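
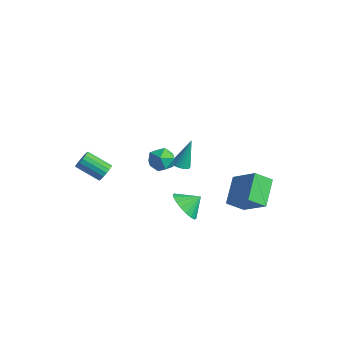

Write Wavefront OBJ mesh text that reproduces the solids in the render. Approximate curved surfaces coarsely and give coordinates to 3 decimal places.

v 1.232 -1.438 1.114
v 1.597 -1.043 0.924
v 1.288 -0.662 2.826
v 1.371 -0.936 0.882
v 1.117 -0.928 0.887
v 0.886 -1.02 0.937
v 0.724 -1.196 1.021
v 0.662 -1.419 1.125
v 0.713 -1.646 1.226
v 0.867 -1.832 1.305
v 1.093 -1.939 1.346
v 1.346 -1.948 1.341
v 1.577 -1.855 1.292
v 1.739 -1.679 1.207
v 1.801 -1.456 1.104
v 1.75 -1.229 1.003
v -3.185 -3.165 -1.328
v -2.983 -2.884 -0.801
v -4.253 -3.575 0.055
v -4.455 -3.855 -0.472
v -3.173 -2.684 -0.921
v -4.443 -3.374 -0.066
v -3.366 -2.593 -1.134
v -4.636 -3.284 -0.279
v -3.517 -2.633 -1.392
v -4.787 -3.324 -0.536
v -3.593 -2.795 -1.635
v -4.863 -3.486 -0.779
v -3.575 -3.042 -1.807
v -4.845 -3.733 -0.952
v -3.468 -3.317 -1.87
v -4.738 -4.007 -1.014
v -3.296 -3.557 -1.808
v -4.566 -4.247 -0.953
v -3.098 -3.707 -1.637
v -4.368 -4.398 -0.781
v -2.921 -3.733 -1.394
v -4.191 -4.423 -0.539
v -2.804 -3.628 -1.137
v -4.074 -4.319 -0.281
v -2.774 -3.418 -0.923
v -4.044 -4.109 -0.067
v -2.839 -3.149 -0.802
v -4.109 -3.84 0.054
v 2.442 0.974 -2.958
v 1.559 2.377 -1.952
v 2.989 1.862 -3.717
v 2.106 3.266 -2.71
v 4.094 1.074 -1.65
v 3.211 2.478 -0.643
v 4.641 1.963 -2.408
v 3.758 3.366 -1.402
v 1.026 -1.833 2.195
v 1.516 -2.261 1.599
v 0.504 -3.079 2.661
v 0.994 -3.507 2.065
v 1.382 -3.102 2.747
v 1.705 -2.332 2.459
v 0.315 -3.008 1.801
v 0.638 -2.238 1.513
v 1.077 -2.988 1.355
v 1.737 -3.046 1.94
v 0.283 -2.294 2.32
v 0.943 -2.352 2.905
v 3.286 -3.07 -0.285
v 4.215 -3.199 -0.734
v 3.714 -2.25 0.365
v 4.015 -2.88 -1.003
v 3.669 -2.599 -1.13
v 3.248 -2.411 -1.089
v 2.835 -2.354 -0.89
v 2.511 -2.438 -0.57
v 2.34 -2.648 -0.194
v 2.357 -2.941 0.163
v 2.558 -3.259 0.433
v 2.903 -3.54 0.559
v 3.324 -3.728 0.519
v 3.738 -3.785 0.319
v 4.062 -3.701 0
v 4.232 -3.492 -0.376
f 2 1 4
f 2 4 3
f 4 1 5
f 4 5 3
f 5 1 6
f 5 6 3
f 6 1 7
f 6 7 3
f 7 1 8
f 7 8 3
f 8 1 9
f 8 9 3
f 9 1 10
f 9 10 3
f 10 1 11
f 10 11 3
f 11 1 12
f 11 12 3
f 12 1 13
f 12 13 3
f 13 1 14
f 13 14 3
f 14 1 15
f 14 15 3
f 15 1 16
f 15 16 3
f 16 1 2
f 16 2 3
f 18 17 21
f 18 21 19
f 19 21 22
f 19 22 20
f 21 17 23
f 21 23 22
f 22 23 24
f 22 24 20
f 23 17 25
f 23 25 24
f 24 25 26
f 24 26 20
f 25 17 27
f 25 27 26
f 26 27 28
f 26 28 20
f 27 17 29
f 27 29 28
f 28 29 30
f 28 30 20
f 29 17 31
f 29 31 30
f 30 31 32
f 30 32 20
f 31 17 33
f 31 33 32
f 32 33 34
f 32 34 20
f 33 17 35
f 33 35 34
f 34 35 36
f 34 36 20
f 35 17 37
f 35 37 36
f 36 37 38
f 36 38 20
f 37 17 39
f 37 39 38
f 38 39 40
f 38 40 20
f 39 17 41
f 39 41 40
f 40 41 42
f 40 42 20
f 41 17 43
f 41 43 42
f 42 43 44
f 42 44 20
f 43 17 18
f 43 18 44
f 44 18 19
f 44 19 20
f 46 48 45
f 49 46 45
f 45 48 47
f 47 49 45
f 46 52 48
f 50 46 49
f 50 52 46
f 48 52 47
f 51 49 47
f 47 52 51
f 51 50 49
f 52 50 51
f 53 64 58
f 53 58 54
f 53 54 60
f 53 60 63
f 53 63 64
f 54 58 62
f 58 64 57
f 64 63 55
f 63 60 59
f 60 54 61
f 56 62 57
f 56 57 55
f 56 55 59
f 56 59 61
f 56 61 62
f 57 62 58
f 55 57 64
f 59 55 63
f 61 59 60
f 62 61 54
f 66 65 68
f 66 68 67
f 68 65 69
f 68 69 67
f 69 65 70
f 69 70 67
f 70 65 71
f 70 71 67
f 71 65 72
f 71 72 67
f 72 65 73
f 72 73 67
f 73 65 74
f 73 74 67
f 74 65 75
f 74 75 67
f 75 65 76
f 75 76 67
f 76 65 77
f 76 77 67
f 77 65 78
f 77 78 67
f 78 65 79
f 78 79 67
f 79 65 80
f 79 80 67
f 80 65 66
f 80 66 67



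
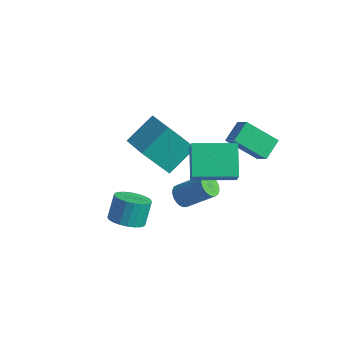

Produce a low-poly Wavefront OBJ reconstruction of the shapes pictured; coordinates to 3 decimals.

v -3.501 0.608 -1.583
v -3.049 2.229 -0.559
v -5.083 1.489 -2.279
v -4.632 3.11 -1.255
v -2.348 1.35 -3.265
v -1.897 2.971 -2.241
v -3.931 2.231 -3.961
v -3.479 3.852 -2.937
v 1.497 1.262 2.029
v 1.47 2.356 2.568
v 0.74 1.635 1.233
v 0.713 2.729 1.772
v 2.967 1.851 0.908
v 2.94 2.945 1.447
v 2.21 2.224 0.112
v 2.183 3.318 0.651
v -0.011 -0.303 1.957
v 0.409 -0.759 2.937
v 1.716 1.04 1.842
v 2.136 0.583 2.822
v 0.904 -1.563 0.978
v 1.324 -2.02 1.958
v 2.631 -0.221 0.863
v 3.051 -0.677 1.843
v -1.797 -3.027 -2.857
v -1.289 -3.654 -2.375
v -1.435 -2.9 -1.24
v -1.943 -2.273 -1.723
v -1.028 -3.426 -2.493
v -1.174 -2.671 -1.359
v -0.883 -3.137 -2.666
v -1.029 -2.382 -1.532
v -0.878 -2.831 -2.869
v -1.024 -2.077 -1.735
v -1.012 -2.556 -3.07
v -1.158 -1.801 -1.936
v -1.266 -2.352 -3.238
v -1.412 -1.597 -2.104
v -1.601 -2.25 -3.349
v -1.747 -1.496 -2.215
v -1.966 -2.268 -3.384
v -2.112 -1.513 -2.25
v -2.305 -2.4 -3.34
v -2.451 -1.646 -2.205
v -2.566 -2.629 -3.221
v -2.712 -1.874 -2.087
v -2.711 -2.918 -3.048
v -2.857 -2.163 -1.914
v -2.716 -3.223 -2.845
v -2.862 -2.469 -1.711
v -2.582 -3.499 -2.644
v -2.728 -2.744 -1.51
v -2.328 -3.703 -2.476
v -2.474 -2.948 -1.342
v -1.993 -3.804 -2.365
v -2.139 -3.05 -1.231
v -1.628 -3.787 -2.33
v -1.774 -3.032 -1.196
v -1.079 0.576 -3.693
v -0.654 0.112 -3.921
v 0.665 0.699 -2.655
v 0.239 1.164 -2.427
v -0.596 0.314 -4.075
v 0.723 0.902 -2.81
v -0.611 0.557 -4.172
v 0.708 1.144 -2.906
v -0.698 0.802 -4.195
v 0.621 1.39 -2.929
v -0.843 1.013 -4.142
v 0.476 1.601 -2.876
v -1.024 1.158 -4.021
v 0.295 1.745 -2.755
v -1.213 1.214 -3.849
v 0.106 1.801 -2.584
v -1.382 1.173 -3.654
v -0.063 1.76 -2.389
v -1.505 1.041 -3.465
v -0.186 1.628 -2.199
v -1.563 0.838 -3.31
v -0.244 1.426 -2.045
v -1.548 0.596 -3.214
v -0.229 1.183 -1.948
v -1.461 0.35 -3.191
v -0.142 0.938 -1.925
v -1.316 0.139 -3.244
v 0.003 0.727 -1.978
v -1.135 -0.005 -3.365
v 0.184 0.582 -2.099
v -0.946 -0.061 -3.536
v 0.373 0.526 -2.271
v -0.777 -0.02 -3.731
v 0.542 0.567 -2.466
f 2 4 1
f 5 2 1
f 1 4 3
f 3 5 1
f 2 8 4
f 6 2 5
f 6 8 2
f 4 8 3
f 7 5 3
f 3 8 7
f 7 6 5
f 8 6 7
f 10 12 9
f 13 10 9
f 9 12 11
f 11 13 9
f 10 16 12
f 14 10 13
f 14 16 10
f 12 16 11
f 15 13 11
f 11 16 15
f 15 14 13
f 16 14 15
f 18 20 17
f 21 18 17
f 17 20 19
f 19 21 17
f 18 24 20
f 22 18 21
f 22 24 18
f 20 24 19
f 23 21 19
f 19 24 23
f 23 22 21
f 24 22 23
f 26 25 29
f 26 29 27
f 27 29 30
f 27 30 28
f 29 25 31
f 29 31 30
f 30 31 32
f 30 32 28
f 31 25 33
f 31 33 32
f 32 33 34
f 32 34 28
f 33 25 35
f 33 35 34
f 34 35 36
f 34 36 28
f 35 25 37
f 35 37 36
f 36 37 38
f 36 38 28
f 37 25 39
f 37 39 38
f 38 39 40
f 38 40 28
f 39 25 41
f 39 41 40
f 40 41 42
f 40 42 28
f 41 25 43
f 41 43 42
f 42 43 44
f 42 44 28
f 43 25 45
f 43 45 44
f 44 45 46
f 44 46 28
f 45 25 47
f 45 47 46
f 46 47 48
f 46 48 28
f 47 25 49
f 47 49 48
f 48 49 50
f 48 50 28
f 49 25 51
f 49 51 50
f 50 51 52
f 50 52 28
f 51 25 53
f 51 53 52
f 52 53 54
f 52 54 28
f 53 25 55
f 53 55 54
f 54 55 56
f 54 56 28
f 55 25 57
f 55 57 56
f 56 57 58
f 56 58 28
f 57 25 26
f 57 26 58
f 58 26 27
f 58 27 28
f 60 59 63
f 60 63 61
f 61 63 64
f 61 64 62
f 63 59 65
f 63 65 64
f 64 65 66
f 64 66 62
f 65 59 67
f 65 67 66
f 66 67 68
f 66 68 62
f 67 59 69
f 67 69 68
f 68 69 70
f 68 70 62
f 69 59 71
f 69 71 70
f 70 71 72
f 70 72 62
f 71 59 73
f 71 73 72
f 72 73 74
f 72 74 62
f 73 59 75
f 73 75 74
f 74 75 76
f 74 76 62
f 75 59 77
f 75 77 76
f 76 77 78
f 76 78 62
f 77 59 79
f 77 79 78
f 78 79 80
f 78 80 62
f 79 59 81
f 79 81 80
f 80 81 82
f 80 82 62
f 81 59 83
f 81 83 82
f 82 83 84
f 82 84 62
f 83 59 85
f 83 85 84
f 84 85 86
f 84 86 62
f 85 59 87
f 85 87 86
f 86 87 88
f 86 88 62
f 87 59 89
f 87 89 88
f 88 89 90
f 88 90 62
f 89 59 91
f 89 91 90
f 90 91 92
f 90 92 62
f 91 59 60
f 91 60 92
f 92 60 61
f 92 61 62



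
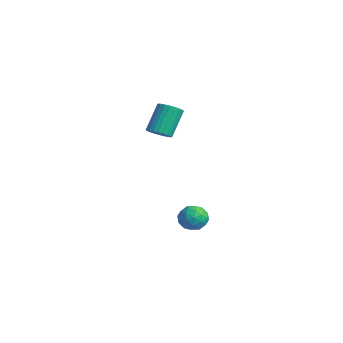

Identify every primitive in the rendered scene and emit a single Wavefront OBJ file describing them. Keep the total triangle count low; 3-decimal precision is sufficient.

v 1.209 3.678 -3.008
v 1.911 4.285 -2.777
v 2.129 3.015 -4.063
v 2.831 3.622 -3.832
v 2.559 2.947 -3.211
v 1.99 3.357 -2.559
v 2.05 3.943 -4.281
v 1.481 4.353 -3.629
v 2.431 4.449 -3.564
v 2.746 3.834 -2.902
v 1.294 3.466 -3.938
v 1.609 2.851 -3.276
v 1.479 4.039 -2.8
v 2.561 3.261 -4.04
v 2.401 2.864 -3.675
v 2.814 3.221 -3.539
v 1.526 3.494 -2.672
v 1.939 3.851 -2.536
v 2.319 3.064 -2.791
v 2.101 3.449 -4.304
v 2.514 3.806 -4.168
v 1.226 4.079 -3.301
v 1.639 4.436 -3.165
v 1.721 4.236 -4.049
v 2.198 4.493 -3.127
v 2.738 4.104 -3.746
v 2.279 4.292 -4.01
v 1.945 4.533 -3.627
v 2.383 4.131 -2.738
v 2.923 3.742 -3.358
v 2.763 3.345 -2.993
v 2.429 3.585 -2.61
v 2.688 4.228 -3.2
v 1.117 3.558 -3.482
v 1.657 3.169 -4.102
v 1.611 3.715 -4.23
v 1.277 3.955 -3.847
v 1.302 3.196 -3.094
v 1.842 2.807 -3.713
v 2.095 2.767 -3.213
v 1.761 3.008 -2.83
v 1.352 3.072 -3.64
v 0.732 2.109 3.133
v 1.461 2.045 3.429
v 0.878 3.066 5.084
v 0.148 3.131 4.787
v 1.483 2.31 3.273
v 0.9 3.331 4.928
v 1.39 2.544 3.096
v 0.807 3.566 4.751
v 1.197 2.713 2.924
v 0.614 3.734 4.579
v 0.933 2.789 2.784
v 0.35 3.81 4.439
v 0.639 2.762 2.697
v 0.056 3.783 4.352
v 0.358 2.635 2.676
v -0.225 3.657 4.331
v 0.135 2.429 2.725
v -0.448 3.45 4.38
v 0.002 2.174 2.836
v -0.581 3.195 4.491
v -0.02 1.909 2.992
v -0.603 2.93 4.647
v 0.073 1.674 3.169
v -0.51 2.696 4.824
v 0.266 1.506 3.341
v -0.317 2.527 4.996
v 0.53 1.43 3.481
v -0.053 2.451 5.136
v 0.824 1.457 3.568
v 0.241 2.478 5.223
v 1.105 1.583 3.589
v 0.522 2.605 5.244
v 1.328 1.79 3.54
v 0.745 2.811 5.195
f 1 38 17
f 38 12 41
f 17 41 6
f 38 41 17
f 1 17 13
f 17 6 18
f 13 18 2
f 17 18 13
f 1 13 22
f 13 2 23
f 22 23 8
f 13 23 22
f 1 22 34
f 22 8 37
f 34 37 11
f 22 37 34
f 1 34 38
f 34 11 42
f 38 42 12
f 34 42 38
f 2 18 29
f 18 6 32
f 29 32 10
f 18 32 29
f 6 41 19
f 41 12 40
f 19 40 5
f 41 40 19
f 12 42 39
f 42 11 35
f 39 35 3
f 42 35 39
f 11 37 36
f 37 8 24
f 36 24 7
f 37 24 36
f 8 23 28
f 23 2 25
f 28 25 9
f 23 25 28
f 4 30 16
f 30 10 31
f 16 31 5
f 30 31 16
f 4 16 14
f 16 5 15
f 14 15 3
f 16 15 14
f 4 14 21
f 14 3 20
f 21 20 7
f 14 20 21
f 4 21 26
f 21 7 27
f 26 27 9
f 21 27 26
f 4 26 30
f 26 9 33
f 30 33 10
f 26 33 30
f 5 31 19
f 31 10 32
f 19 32 6
f 31 32 19
f 3 15 39
f 15 5 40
f 39 40 12
f 15 40 39
f 7 20 36
f 20 3 35
f 36 35 11
f 20 35 36
f 9 27 28
f 27 7 24
f 28 24 8
f 27 24 28
f 10 33 29
f 33 9 25
f 29 25 2
f 33 25 29
f 44 43 47
f 44 47 45
f 45 47 48
f 45 48 46
f 47 43 49
f 47 49 48
f 48 49 50
f 48 50 46
f 49 43 51
f 49 51 50
f 50 51 52
f 50 52 46
f 51 43 53
f 51 53 52
f 52 53 54
f 52 54 46
f 53 43 55
f 53 55 54
f 54 55 56
f 54 56 46
f 55 43 57
f 55 57 56
f 56 57 58
f 56 58 46
f 57 43 59
f 57 59 58
f 58 59 60
f 58 60 46
f 59 43 61
f 59 61 60
f 60 61 62
f 60 62 46
f 61 43 63
f 61 63 62
f 62 63 64
f 62 64 46
f 63 43 65
f 63 65 64
f 64 65 66
f 64 66 46
f 65 43 67
f 65 67 66
f 66 67 68
f 66 68 46
f 67 43 69
f 67 69 68
f 68 69 70
f 68 70 46
f 69 43 71
f 69 71 70
f 70 71 72
f 70 72 46
f 71 43 73
f 71 73 72
f 72 73 74
f 72 74 46
f 73 43 75
f 73 75 74
f 74 75 76
f 74 76 46
f 75 43 44
f 75 44 76
f 76 44 45
f 76 45 46



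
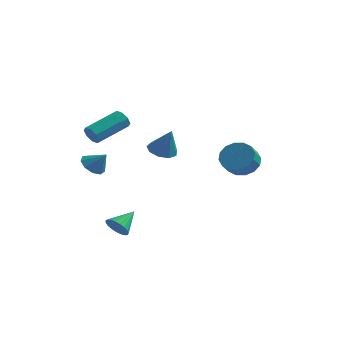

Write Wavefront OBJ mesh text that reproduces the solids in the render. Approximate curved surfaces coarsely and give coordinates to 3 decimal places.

v -2.463 3.783 -1.025
v -1.803 3.267 -1.382
v -1.757 3.557 0.605
v -1.627 3.864 -1.375
v -1.842 4.423 -1.205
v -2.348 4.682 -0.95
v -2.907 4.52 -0.731
v -3.259 4.013 -0.648
v -3.238 3.398 -0.742
v -2.854 2.963 -0.968
v -2.288 2.911 -1.221
v -1.867 -3.048 -4.33
v -1.536 -2.76 -4.963
v -1.453 -1.812 -3.55
v -1.834 -2.646 -4.986
v -2.138 -2.601 -4.895
v -2.395 -2.634 -4.707
v -2.561 -2.738 -4.454
v -2.607 -2.896 -4.179
v -2.525 -3.08 -3.931
v -2.329 -3.259 -3.751
v -2.053 -3.402 -3.672
v -1.746 -3.483 -3.706
v -1.459 -3.489 -3.849
v -1.243 -3.419 -4.074
v -1.135 -3.285 -4.344
v -1.153 -3.11 -4.612
v -1.295 -2.924 -4.83
v -3.189 -3.294 2.272
v -2.885 -3.216 1.738
v -1.946 -1.428 2.533
v -2.251 -1.506 3.068
v -3.305 -2.996 1.741
v -2.367 -1.209 2.536
v -3.658 -2.951 2.055
v -2.719 -1.163 2.85
v -3.736 -3.106 2.497
v -2.797 -1.319 3.292
v -3.494 -3.372 2.807
v -2.555 -1.584 3.602
v -3.073 -3.591 2.804
v -2.135 -1.804 3.599
v -2.721 -3.637 2.49
v -1.782 -1.849 3.285
v -2.643 -3.481 2.048
v -1.704 -1.694 2.843
v -3.001 -3.532 0.247
v -2.461 -3.218 -0.254
v -2.199 -3.528 1.113
v -2.737 -2.819 -0.001
v -3.136 -2.753 0.368
v -3.472 -3.052 0.68
v -3.587 -3.576 0.789
v -3.428 -4.079 0.645
v -3.069 -4.326 0.314
v -2.678 -4.202 -0.048
v -2.438 -3.765 -0.272
v 2.863 2.821 -0.77
v 3.896 2.727 -0.844
v 3.871 1.905 -0.144
v 2.837 1.999 -0.07
v 3.816 3.073 -0.439
v 3.791 2.251 0.26
v 3.481 3.352 -0.123
v 3.456 2.53 0.576
v 2.98 3.489 0.019
v 2.955 2.666 0.719
v 2.448 3.446 -0.05
v 2.422 2.624 0.65
v 2.026 3.237 -0.311
v 2.001 2.414 0.388
v 1.829 2.915 -0.696
v 1.804 2.093 0.004
v 1.909 2.569 -1.1
v 1.884 1.747 -0.401
v 2.244 2.29 -1.416
v 2.219 1.468 -0.717
v 2.745 2.154 -1.559
v 2.72 1.331 -0.859
v 3.278 2.196 -1.49
v 3.252 1.374 -0.79
v 3.699 2.406 -1.228
v 3.674 1.583 -0.529
f 2 1 4
f 2 4 3
f 4 1 5
f 4 5 3
f 5 1 6
f 5 6 3
f 6 1 7
f 6 7 3
f 7 1 8
f 7 8 3
f 8 1 9
f 8 9 3
f 9 1 10
f 9 10 3
f 10 1 11
f 10 11 3
f 11 1 2
f 11 2 3
f 13 12 15
f 13 15 14
f 15 12 16
f 15 16 14
f 16 12 17
f 16 17 14
f 17 12 18
f 17 18 14
f 18 12 19
f 18 19 14
f 19 12 20
f 19 20 14
f 20 12 21
f 20 21 14
f 21 12 22
f 21 22 14
f 22 12 23
f 22 23 14
f 23 12 24
f 23 24 14
f 24 12 25
f 24 25 14
f 25 12 26
f 25 26 14
f 26 12 27
f 26 27 14
f 27 12 28
f 27 28 14
f 28 12 13
f 28 13 14
f 30 29 33
f 30 33 31
f 31 33 34
f 31 34 32
f 33 29 35
f 33 35 34
f 34 35 36
f 34 36 32
f 35 29 37
f 35 37 36
f 36 37 38
f 36 38 32
f 37 29 39
f 37 39 38
f 38 39 40
f 38 40 32
f 39 29 41
f 39 41 40
f 40 41 42
f 40 42 32
f 41 29 43
f 41 43 42
f 42 43 44
f 42 44 32
f 43 29 45
f 43 45 44
f 44 45 46
f 44 46 32
f 45 29 30
f 45 30 46
f 46 30 31
f 46 31 32
f 48 47 50
f 48 50 49
f 50 47 51
f 50 51 49
f 51 47 52
f 51 52 49
f 52 47 53
f 52 53 49
f 53 47 54
f 53 54 49
f 54 47 55
f 54 55 49
f 55 47 56
f 55 56 49
f 56 47 57
f 56 57 49
f 57 47 48
f 57 48 49
f 59 58 62
f 59 62 60
f 60 62 63
f 60 63 61
f 62 58 64
f 62 64 63
f 63 64 65
f 63 65 61
f 64 58 66
f 64 66 65
f 65 66 67
f 65 67 61
f 66 58 68
f 66 68 67
f 67 68 69
f 67 69 61
f 68 58 70
f 68 70 69
f 69 70 71
f 69 71 61
f 70 58 72
f 70 72 71
f 71 72 73
f 71 73 61
f 72 58 74
f 72 74 73
f 73 74 75
f 73 75 61
f 74 58 76
f 74 76 75
f 75 76 77
f 75 77 61
f 76 58 78
f 76 78 77
f 77 78 79
f 77 79 61
f 78 58 80
f 78 80 79
f 79 80 81
f 79 81 61
f 80 58 82
f 80 82 81
f 81 82 83
f 81 83 61
f 82 58 59
f 82 59 83
f 83 59 60
f 83 60 61



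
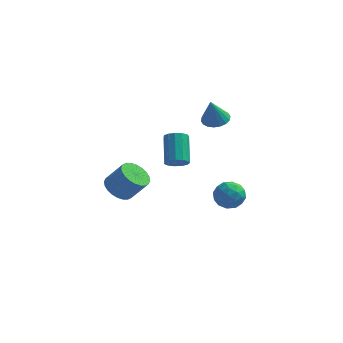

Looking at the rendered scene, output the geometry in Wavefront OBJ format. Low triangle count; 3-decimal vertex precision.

v 0.242 -0.276 1.531
v 0.608 -0.544 1.954
v 0.243 0.688 3.052
v -0.122 0.956 2.629
v 0.811 -0.324 1.774
v 0.446 0.908 2.872
v 0.833 -0.088 1.517
v 0.468 1.144 2.615
v 0.668 0.088 1.264
v 0.303 1.32 2.362
v 0.367 0.148 1.097
v 0.003 1.38 2.195
v 0.027 0.074 1.067
v -0.337 1.306 2.165
v -0.244 -0.111 1.184
v -0.609 1.121 2.282
v -0.362 -0.349 1.412
v -0.726 0.883 2.51
v -0.287 -0.563 1.677
v -0.652 0.669 2.775
v -0.044 -0.687 1.896
v -0.409 0.545 2.994
v 0.289 -0.679 1.999
v -0.076 0.552 3.097
v 1.182 3.63 2.563
v 1.809 3.24 2.514
v 1.018 3.19 3.977
v 1.914 3.534 2.618
v 1.874 3.848 2.711
v 1.697 4.118 2.774
v 1.418 4.292 2.796
v 1.092 4.334 2.772
v 0.784 4.237 2.706
v 0.555 4.02 2.612
v 0.45 3.726 2.508
v 0.49 3.413 2.415
v 0.667 3.142 2.351
v 0.946 2.968 2.33
v 1.272 2.926 2.354
v 1.58 3.023 2.42
v 2.465 -1.371 0.479
v 3.093 -1.34 -0.064
v 3.247 -2.04 1.344
v 3.875 -2.009 0.801
v 3.614 -1.315 1.175
v 3.131 -0.901 0.64
v 3.209 -2.479 0.64
v 2.726 -2.065 0.105
v 3.552 -2.025 0.035
v 3.803 -1.305 0.366
v 2.537 -2.075 0.914
v 2.788 -1.355 1.245
v 2.711 -1.297 0.132
v 3.629 -2.083 1.148
v 3.476 -1.675 1.368
v 3.845 -1.657 1.049
v 2.733 -1.039 0.546
v 3.102 -1.02 0.226
v 3.409 -1.006 0.954
v 3.238 -2.36 1.054
v 3.607 -2.341 0.734
v 2.495 -1.723 0.231
v 2.864 -1.705 -0.088
v 2.931 -2.374 0.326
v 3.349 -1.681 -0.129
v 3.809 -2.075 0.379
v 3.417 -2.351 0.284
v 3.134 -2.107 -0.03
v 3.497 -1.258 0.065
v 3.956 -1.652 0.573
v 3.803 -1.243 0.793
v 3.519 -1 0.479
v 3.767 -1.661 0.123
v 2.384 -1.728 0.707
v 2.843 -2.122 1.215
v 2.821 -2.38 0.801
v 2.537 -2.137 0.487
v 2.531 -1.305 0.901
v 2.991 -1.699 1.409
v 3.206 -1.273 1.31
v 2.923 -1.029 0.996
v 2.573 -1.719 1.157
v -3.494 2.34 -2.484
v -2.795 2.243 -3.026
v -1.887 2.263 -1.858
v -2.586 2.36 -1.316
v -2.822 2.589 -3.011
v -1.913 2.609 -1.843
v -2.951 2.897 -2.916
v -2.042 2.917 -1.748
v -3.163 3.12 -2.755
v -2.254 3.14 -1.587
v -3.425 3.225 -2.553
v -2.516 3.245 -1.385
v -3.698 3.194 -2.34
v -2.789 3.214 -1.172
v -3.94 3.034 -2.15
v -3.031 3.054 -0.981
v -4.114 2.768 -2.01
v -3.205 2.788 -0.842
v -4.193 2.437 -1.942
v -3.285 2.457 -0.774
v -4.167 2.091 -1.957
v -3.258 2.111 -0.789
v -4.038 1.783 -2.052
v -3.129 1.803 -0.884
v -3.826 1.56 -2.213
v -2.917 1.58 -1.045
v -3.564 1.455 -2.415
v -2.655 1.475 -1.247
v -3.291 1.486 -2.628
v -2.382 1.506 -1.46
v -3.049 1.646 -2.819
v -2.14 1.666 -1.65
v -2.875 1.912 -2.958
v -1.966 1.932 -1.79
f 2 1 5
f 2 5 3
f 3 5 6
f 3 6 4
f 5 1 7
f 5 7 6
f 6 7 8
f 6 8 4
f 7 1 9
f 7 9 8
f 8 9 10
f 8 10 4
f 9 1 11
f 9 11 10
f 10 11 12
f 10 12 4
f 11 1 13
f 11 13 12
f 12 13 14
f 12 14 4
f 13 1 15
f 13 15 14
f 14 15 16
f 14 16 4
f 15 1 17
f 15 17 16
f 16 17 18
f 16 18 4
f 17 1 19
f 17 19 18
f 18 19 20
f 18 20 4
f 19 1 21
f 19 21 20
f 20 21 22
f 20 22 4
f 21 1 23
f 21 23 22
f 22 23 24
f 22 24 4
f 23 1 2
f 23 2 24
f 24 2 3
f 24 3 4
f 26 25 28
f 26 28 27
f 28 25 29
f 28 29 27
f 29 25 30
f 29 30 27
f 30 25 31
f 30 31 27
f 31 25 32
f 31 32 27
f 32 25 33
f 32 33 27
f 33 25 34
f 33 34 27
f 34 25 35
f 34 35 27
f 35 25 36
f 35 36 27
f 36 25 37
f 36 37 27
f 37 25 38
f 37 38 27
f 38 25 39
f 38 39 27
f 39 25 40
f 39 40 27
f 40 25 26
f 40 26 27
f 41 78 57
f 78 52 81
f 57 81 46
f 78 81 57
f 41 57 53
f 57 46 58
f 53 58 42
f 57 58 53
f 41 53 62
f 53 42 63
f 62 63 48
f 53 63 62
f 41 62 74
f 62 48 77
f 74 77 51
f 62 77 74
f 41 74 78
f 74 51 82
f 78 82 52
f 74 82 78
f 42 58 69
f 58 46 72
f 69 72 50
f 58 72 69
f 46 81 59
f 81 52 80
f 59 80 45
f 81 80 59
f 52 82 79
f 82 51 75
f 79 75 43
f 82 75 79
f 51 77 76
f 77 48 64
f 76 64 47
f 77 64 76
f 48 63 68
f 63 42 65
f 68 65 49
f 63 65 68
f 44 70 56
f 70 50 71
f 56 71 45
f 70 71 56
f 44 56 54
f 56 45 55
f 54 55 43
f 56 55 54
f 44 54 61
f 54 43 60
f 61 60 47
f 54 60 61
f 44 61 66
f 61 47 67
f 66 67 49
f 61 67 66
f 44 66 70
f 66 49 73
f 70 73 50
f 66 73 70
f 45 71 59
f 71 50 72
f 59 72 46
f 71 72 59
f 43 55 79
f 55 45 80
f 79 80 52
f 55 80 79
f 47 60 76
f 60 43 75
f 76 75 51
f 60 75 76
f 49 67 68
f 67 47 64
f 68 64 48
f 67 64 68
f 50 73 69
f 73 49 65
f 69 65 42
f 73 65 69
f 84 83 87
f 84 87 85
f 85 87 88
f 85 88 86
f 87 83 89
f 87 89 88
f 88 89 90
f 88 90 86
f 89 83 91
f 89 91 90
f 90 91 92
f 90 92 86
f 91 83 93
f 91 93 92
f 92 93 94
f 92 94 86
f 93 83 95
f 93 95 94
f 94 95 96
f 94 96 86
f 95 83 97
f 95 97 96
f 96 97 98
f 96 98 86
f 97 83 99
f 97 99 98
f 98 99 100
f 98 100 86
f 99 83 101
f 99 101 100
f 100 101 102
f 100 102 86
f 101 83 103
f 101 103 102
f 102 103 104
f 102 104 86
f 103 83 105
f 103 105 104
f 104 105 106
f 104 106 86
f 105 83 107
f 105 107 106
f 106 107 108
f 106 108 86
f 107 83 109
f 107 109 108
f 108 109 110
f 108 110 86
f 109 83 111
f 109 111 110
f 110 111 112
f 110 112 86
f 111 83 113
f 111 113 112
f 112 113 114
f 112 114 86
f 113 83 115
f 113 115 114
f 114 115 116
f 114 116 86
f 115 83 84
f 115 84 116
f 116 84 85
f 116 85 86



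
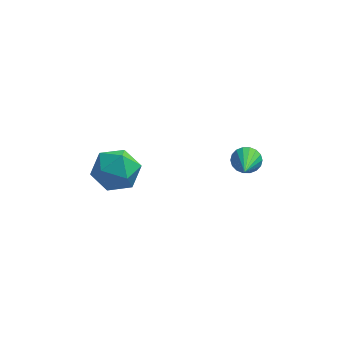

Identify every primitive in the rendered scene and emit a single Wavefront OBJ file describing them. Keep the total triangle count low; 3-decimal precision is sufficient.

v 3.446 2.095 3.361
v 3.769 2.354 3.766
v 3.554 0.365 4.379
v 3.529 2.39 3.853
v 3.272 2.367 3.842
v 3.049 2.291 3.736
v 2.906 2.175 3.555
v 2.869 2.044 3.336
v 2.946 1.923 3.122
v 3.123 1.835 2.955
v 3.363 1.799 2.868
v 3.62 1.822 2.879
v 3.843 1.898 2.986
v 3.987 2.014 3.166
v 4.023 2.145 3.385
v 3.946 2.267 3.6
v -1.718 0.908 4.243
v -0.902 1.423 4.028
v -1.258 -0.243 3.232
v -0.442 0.272 3.017
v -0.55 -0.133 3.912
v -0.834 0.578 4.537
v -1.326 0.602 2.723
v -1.61 1.313 3.348
v -0.66 1.234 3.089
v -0.18 0.779 3.824
v -1.98 0.401 3.436
v -1.5 -0.054 4.171
f 2 1 4
f 2 4 3
f 4 1 5
f 4 5 3
f 5 1 6
f 5 6 3
f 6 1 7
f 6 7 3
f 7 1 8
f 7 8 3
f 8 1 9
f 8 9 3
f 9 1 10
f 9 10 3
f 10 1 11
f 10 11 3
f 11 1 12
f 11 12 3
f 12 1 13
f 12 13 3
f 13 1 14
f 13 14 3
f 14 1 15
f 14 15 3
f 15 1 16
f 15 16 3
f 16 1 2
f 16 2 3
f 17 28 22
f 17 22 18
f 17 18 24
f 17 24 27
f 17 27 28
f 18 22 26
f 22 28 21
f 28 27 19
f 27 24 23
f 24 18 25
f 20 26 21
f 20 21 19
f 20 19 23
f 20 23 25
f 20 25 26
f 21 26 22
f 19 21 28
f 23 19 27
f 25 23 24
f 26 25 18



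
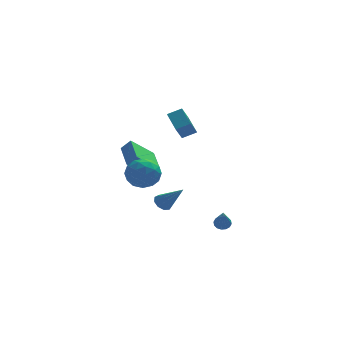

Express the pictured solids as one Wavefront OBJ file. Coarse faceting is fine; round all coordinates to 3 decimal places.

v -0.995 -4.107 3.756
v -1.312 -2.674 4.416
v -1.834 -4.109 3.356
v -2.151 -2.675 4.016
v -0.589 -3.625 2.904
v -0.906 -2.191 3.564
v -1.428 -3.626 2.504
v -1.745 -2.193 3.164
v 1.048 -2.592 -4.749
v 1.404 -2.35 -4.457
v 0.852 -4.108 -3.251
v 1.168 -2.244 -4.381
v 0.9 -2.232 -4.404
v 0.672 -2.316 -4.519
v 0.545 -2.474 -4.696
v 0.552 -2.664 -4.887
v 0.693 -2.834 -5.041
v 0.928 -2.94 -5.116
v 1.196 -2.952 -5.094
v 1.425 -2.868 -4.979
v 1.552 -2.71 -4.802
v 1.544 -2.52 -4.611
v -4.393 -2.124 0.003
v -3.827 -2.227 0.615
v -4.53 -0.062 0.476
v -3.964 -0.165 1.088
v -3.016 -1.755 -1.208
v -2.45 -1.858 -0.596
v -3.153 0.307 -0.735
v -2.587 0.204 -0.123
v -4.159 -3.684 0.885
v -3.673 -2.913 0.261
v -3.627 -4.947 -0.261
v -3.141 -4.176 -0.885
v -2.729 -4.422 0.11
v -3.058 -3.642 0.818
v -4.242 -4.218 -0.818
v -4.571 -3.438 -0.11
v -3.724 -3.244 -0.791
v -2.789 -3.369 -0.218
v -4.511 -4.491 0.218
v -3.576 -4.616 0.791
v -3.963 -3.188 0.673
v -3.337 -4.672 -0.673
v -3.095 -4.817 -0.089
v -2.809 -4.364 -0.455
v -3.602 -3.616 1.001
v -3.316 -3.163 0.634
v -2.761 -4.05 0.545
v -3.984 -4.697 -0.634
v -3.698 -4.244 -1.001
v -4.491 -3.496 0.455
v -4.205 -3.043 0.089
v -4.539 -3.81 -0.545
v -3.707 -2.929 -0.311
v -3.394 -3.671 -0.985
v -4.041 -3.696 -0.946
v -4.235 -3.237 -0.53
v -3.158 -3.003 0.026
v -2.845 -3.745 -0.648
v -2.603 -3.89 -0.063
v -2.796 -3.431 0.353
v -3.188 -3.197 -0.593
v -4.455 -4.115 0.648
v -4.142 -4.857 -0.026
v -4.504 -4.429 -0.353
v -4.697 -3.97 0.063
v -3.906 -4.189 0.985
v -3.593 -4.931 0.311
v -3.065 -4.623 0.53
v -3.259 -4.164 0.946
v -4.112 -4.663 0.593
v -2.066 0.179 -4.152
v -1.586 0.611 -4.224
v -0.994 -0.779 -2.748
v -1.87 0.75 -3.912
v -2.246 0.622 -3.712
v -2.538 0.287 -3.719
v -2.609 -0.099 -3.928
v -2.425 -0.355 -4.242
v -2.074 -0.361 -4.515
v -1.718 -0.114 -4.617
v -1.526 0.27 -4.502
f 2 4 1
f 5 2 1
f 1 4 3
f 3 5 1
f 2 8 4
f 6 2 5
f 6 8 2
f 4 8 3
f 7 5 3
f 3 8 7
f 7 6 5
f 8 6 7
f 10 9 12
f 10 12 11
f 12 9 13
f 12 13 11
f 13 9 14
f 13 14 11
f 14 9 15
f 14 15 11
f 15 9 16
f 15 16 11
f 16 9 17
f 16 17 11
f 17 9 18
f 17 18 11
f 18 9 19
f 18 19 11
f 19 9 20
f 19 20 11
f 20 9 21
f 20 21 11
f 21 9 22
f 21 22 11
f 22 9 10
f 22 10 11
f 24 26 23
f 27 24 23
f 23 26 25
f 25 27 23
f 24 30 26
f 28 24 27
f 28 30 24
f 26 30 25
f 29 27 25
f 25 30 29
f 29 28 27
f 30 28 29
f 31 68 47
f 68 42 71
f 47 71 36
f 68 71 47
f 31 47 43
f 47 36 48
f 43 48 32
f 47 48 43
f 31 43 52
f 43 32 53
f 52 53 38
f 43 53 52
f 31 52 64
f 52 38 67
f 64 67 41
f 52 67 64
f 31 64 68
f 64 41 72
f 68 72 42
f 64 72 68
f 32 48 59
f 48 36 62
f 59 62 40
f 48 62 59
f 36 71 49
f 71 42 70
f 49 70 35
f 71 70 49
f 42 72 69
f 72 41 65
f 69 65 33
f 72 65 69
f 41 67 66
f 67 38 54
f 66 54 37
f 67 54 66
f 38 53 58
f 53 32 55
f 58 55 39
f 53 55 58
f 34 60 46
f 60 40 61
f 46 61 35
f 60 61 46
f 34 46 44
f 46 35 45
f 44 45 33
f 46 45 44
f 34 44 51
f 44 33 50
f 51 50 37
f 44 50 51
f 34 51 56
f 51 37 57
f 56 57 39
f 51 57 56
f 34 56 60
f 56 39 63
f 60 63 40
f 56 63 60
f 35 61 49
f 61 40 62
f 49 62 36
f 61 62 49
f 33 45 69
f 45 35 70
f 69 70 42
f 45 70 69
f 37 50 66
f 50 33 65
f 66 65 41
f 50 65 66
f 39 57 58
f 57 37 54
f 58 54 38
f 57 54 58
f 40 63 59
f 63 39 55
f 59 55 32
f 63 55 59
f 74 73 76
f 74 76 75
f 76 73 77
f 76 77 75
f 77 73 78
f 77 78 75
f 78 73 79
f 78 79 75
f 79 73 80
f 79 80 75
f 80 73 81
f 80 81 75
f 81 73 82
f 81 82 75
f 82 73 83
f 82 83 75
f 83 73 74
f 83 74 75



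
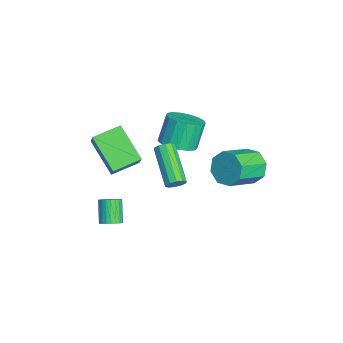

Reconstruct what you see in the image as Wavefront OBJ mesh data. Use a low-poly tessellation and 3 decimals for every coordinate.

v -2.43 -3.644 0.472
v -1.36 -3.582 1.673
v -2.908 -2.356 0.83
v -1.837 -2.293 2.031
v -1.063 -2.787 -0.791
v 0.008 -2.724 0.41
v -1.54 -1.498 -0.433
v -0.47 -1.436 0.768
v -3.387 0.363 -0.813
v -2.514 0.328 -0.44
v -3.079 0.762 0.925
v -3.953 0.797 0.553
v -2.551 0.756 -0.591
v -3.116 1.189 0.774
v -2.78 1.093 -0.793
v -3.345 1.527 0.572
v -3.147 1.263 -0.999
v -3.712 1.697 0.366
v -3.57 1.227 -1.163
v -4.135 1.661 0.203
v -3.951 0.993 -1.246
v -4.516 1.427 0.119
v -4.203 0.615 -1.23
v -4.768 1.049 0.135
v -4.268 0.179 -1.119
v -4.833 0.613 0.247
v -4.131 -0.215 -0.937
v -4.696 0.219 0.428
v -3.824 -0.476 -0.727
v -4.389 -0.042 0.638
v -3.417 -0.545 -0.536
v -3.982 -0.112 0.829
v -3.003 -0.406 -0.409
v -3.568 0.027 0.956
v -2.677 -0.091 -0.374
v -3.243 0.343 0.991
v 0.788 3.317 1.113
v 1.419 3.417 0.464
v 2.363 2.223 1.199
v 1.732 2.123 1.847
v 1.527 3.837 1.009
v 2.471 2.643 1.743
v 1.203 3.953 1.614
v 2.147 2.759 2.349
v 0.635 3.696 1.926
v 1.579 2.502 2.66
v 0.157 3.217 1.761
v 1.101 2.023 2.496
v 0.049 2.797 1.217
v 0.993 1.603 1.951
v 0.373 2.681 0.611
v 1.317 1.487 1.346
v 0.941 2.938 0.3
v 1.885 1.744 1.034
v -0.447 0.098 -1.111
v -0.182 0.111 -0.676
v -2.008 -0.284 0.447
v -2.273 -0.298 0.011
v -0.283 0.404 -0.737
v -2.11 0.008 0.385
v -0.447 0.579 -0.942
v -2.273 0.183 0.181
v -0.611 0.57 -1.211
v -2.437 0.175 -0.089
v -0.712 0.381 -1.442
v -2.538 -0.014 -0.32
v -0.712 0.084 -1.547
v -2.538 -0.311 -0.424
v -0.61 -0.208 -1.485
v -2.437 -0.604 -0.363
v -0.447 -0.383 -1.281
v -2.273 -0.779 -0.158
v -0.283 -0.375 -1.011
v -2.109 -0.77 0.111
v -0.182 -0.186 -0.78
v -2.008 -0.581 0.342
v 0.021 -2.886 -3.352
v 0.397 -2.675 -3.027
v -0.445 -2.664 -2.062
v -0.821 -2.874 -2.388
v 0.309 -2.501 -3.106
v -0.533 -2.49 -2.141
v 0.177 -2.385 -3.222
v -0.665 -2.374 -2.258
v 0.021 -2.346 -3.359
v -0.821 -2.334 -2.394
v -0.135 -2.388 -3.494
v -0.976 -2.377 -2.529
v -0.267 -2.507 -3.608
v -1.108 -2.495 -2.643
v -0.355 -2.683 -3.683
v -1.197 -2.671 -2.718
v -0.386 -2.89 -3.707
v -1.228 -2.878 -2.743
v -0.355 -3.096 -3.678
v -1.197 -3.085 -2.713
v -0.267 -3.27 -3.599
v -1.109 -3.259 -2.634
v -0.135 -3.386 -3.482
v -0.977 -3.375 -2.518
v 0.021 -3.426 -3.346
v -0.821 -3.414 -2.381
v 0.176 -3.383 -3.211
v -0.665 -3.372 -2.246
v 0.308 -3.265 -3.097
v -0.533 -3.253 -2.132
v 0.397 -3.089 -3.022
v -0.445 -3.077 -2.057
v 0.428 -2.882 -2.997
v -0.414 -2.87 -2.033
f 2 4 1
f 5 2 1
f 1 4 3
f 3 5 1
f 2 8 4
f 6 2 5
f 6 8 2
f 4 8 3
f 7 5 3
f 3 8 7
f 7 6 5
f 8 6 7
f 10 9 13
f 10 13 11
f 11 13 14
f 11 14 12
f 13 9 15
f 13 15 14
f 14 15 16
f 14 16 12
f 15 9 17
f 15 17 16
f 16 17 18
f 16 18 12
f 17 9 19
f 17 19 18
f 18 19 20
f 18 20 12
f 19 9 21
f 19 21 20
f 20 21 22
f 20 22 12
f 21 9 23
f 21 23 22
f 22 23 24
f 22 24 12
f 23 9 25
f 23 25 24
f 24 25 26
f 24 26 12
f 25 9 27
f 25 27 26
f 26 27 28
f 26 28 12
f 27 9 29
f 27 29 28
f 28 29 30
f 28 30 12
f 29 9 31
f 29 31 30
f 30 31 32
f 30 32 12
f 31 9 33
f 31 33 32
f 32 33 34
f 32 34 12
f 33 9 35
f 33 35 34
f 34 35 36
f 34 36 12
f 35 9 10
f 35 10 36
f 36 10 11
f 36 11 12
f 38 37 41
f 38 41 39
f 39 41 42
f 39 42 40
f 41 37 43
f 41 43 42
f 42 43 44
f 42 44 40
f 43 37 45
f 43 45 44
f 44 45 46
f 44 46 40
f 45 37 47
f 45 47 46
f 46 47 48
f 46 48 40
f 47 37 49
f 47 49 48
f 48 49 50
f 48 50 40
f 49 37 51
f 49 51 50
f 50 51 52
f 50 52 40
f 51 37 53
f 51 53 52
f 52 53 54
f 52 54 40
f 53 37 38
f 53 38 54
f 54 38 39
f 54 39 40
f 56 55 59
f 56 59 57
f 57 59 60
f 57 60 58
f 59 55 61
f 59 61 60
f 60 61 62
f 60 62 58
f 61 55 63
f 61 63 62
f 62 63 64
f 62 64 58
f 63 55 65
f 63 65 64
f 64 65 66
f 64 66 58
f 65 55 67
f 65 67 66
f 66 67 68
f 66 68 58
f 67 55 69
f 67 69 68
f 68 69 70
f 68 70 58
f 69 55 71
f 69 71 70
f 70 71 72
f 70 72 58
f 71 55 73
f 71 73 72
f 72 73 74
f 72 74 58
f 73 55 75
f 73 75 74
f 74 75 76
f 74 76 58
f 75 55 56
f 75 56 76
f 76 56 57
f 76 57 58
f 78 77 81
f 78 81 79
f 79 81 82
f 79 82 80
f 81 77 83
f 81 83 82
f 82 83 84
f 82 84 80
f 83 77 85
f 83 85 84
f 84 85 86
f 84 86 80
f 85 77 87
f 85 87 86
f 86 87 88
f 86 88 80
f 87 77 89
f 87 89 88
f 88 89 90
f 88 90 80
f 89 77 91
f 89 91 90
f 90 91 92
f 90 92 80
f 91 77 93
f 91 93 92
f 92 93 94
f 92 94 80
f 93 77 95
f 93 95 94
f 94 95 96
f 94 96 80
f 95 77 97
f 95 97 96
f 96 97 98
f 96 98 80
f 97 77 99
f 97 99 98
f 98 99 100
f 98 100 80
f 99 77 101
f 99 101 100
f 100 101 102
f 100 102 80
f 101 77 103
f 101 103 102
f 102 103 104
f 102 104 80
f 103 77 105
f 103 105 104
f 104 105 106
f 104 106 80
f 105 77 107
f 105 107 106
f 106 107 108
f 106 108 80
f 107 77 109
f 107 109 108
f 108 109 110
f 108 110 80
f 109 77 78
f 109 78 110
f 110 78 79
f 110 79 80



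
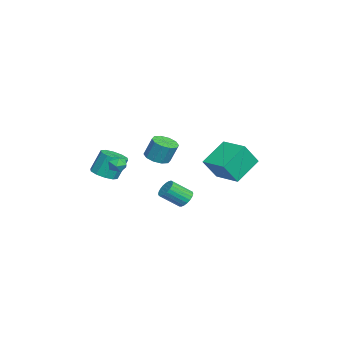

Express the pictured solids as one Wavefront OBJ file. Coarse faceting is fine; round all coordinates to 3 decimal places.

v 0.258 0.815 -2.696
v 0.535 0.441 -3.245
v 0.88 -0.789 -2.233
v 0.602 -0.415 -1.684
v 0.774 0.59 -3.145
v 1.119 -0.639 -2.132
v 0.924 0.779 -2.967
v 1.269 -0.451 -1.954
v 0.958 0.974 -2.742
v 1.303 -0.256 -1.729
v 0.872 1.141 -2.51
v 1.217 -0.089 -1.497
v 0.679 1.252 -2.309
v 1.024 0.022 -1.296
v 0.413 1.287 -2.176
v 0.758 0.058 -1.163
v 0.121 1.241 -2.132
v 0.466 0.011 -1.12
v -0.148 1.121 -2.187
v 0.197 -0.109 -1.174
v -0.347 0.948 -2.329
v -0.002 -0.282 -1.316
v -0.441 0.752 -2.535
v -0.096 -0.478 -1.522
v -0.415 0.567 -2.768
v -0.07 -0.663 -1.756
v -0.272 0.425 -2.99
v 0.073 -0.805 -1.977
v -0.037 0.35 -3.16
v 0.307 -0.88 -2.148
v 0.248 0.356 -3.251
v 0.593 -0.874 -2.238
v 0.405 -4.29 -0.688
v 1.324 -4.103 -0.616
v 1.073 -3.464 0.939
v 0.155 -3.65 0.868
v 1.064 -3.639 -0.849
v 0.814 -3 0.706
v 0.553 -3.423 -1.02
v 0.302 -2.784 0.535
v -0.015 -3.538 -1.064
v -0.266 -2.899 0.491
v -0.422 -3.94 -0.964
v -0.673 -3.301 0.591
v -0.513 -4.476 -0.759
v -0.764 -3.837 0.796
v -0.254 -4.94 -0.526
v -0.504 -4.301 1.029
v 0.258 -5.156 -0.355
v 0.007 -4.517 1.2
v 0.826 -5.041 -0.311
v 0.575 -4.402 1.244
v 1.233 -4.639 -0.411
v 0.982 -4 1.144
v -3.597 -1.428 -0.71
v -2.688 -1.57 -0.728
v -2.574 -1.014 0.693
v -3.483 -0.872 0.71
v -2.788 -1.046 -0.925
v -2.674 -0.49 0.496
v -3.197 -0.668 -1.04
v -3.083 -0.112 0.38
v -3.759 -0.581 -1.029
v -3.644 -0.024 0.391
v -4.259 -0.817 -0.897
v -4.144 -0.26 0.524
v -4.506 -1.286 -0.693
v -4.392 -0.73 0.728
v -4.406 -1.81 -0.496
v -4.292 -1.254 0.925
v -3.997 -2.188 -0.38
v -3.883 -1.632 1.04
v -3.436 -2.276 -0.391
v -3.321 -1.719 1.029
v -2.936 -2.04 -0.524
v -2.821 -1.483 0.897
v 2.414 -2.606 0.979
v 2.786 -3.179 0.97
v 1.494 -3.201 0.83
v 1.866 -3.774 0.821
v 1.797 -3.42 1.402
v 2.365 -3.052 1.494
v 1.915 -3.328 0.306
v 2.483 -2.96 0.398
v 2.477 -3.625 0.555
v 2.405 -3.682 1.232
v 1.875 -2.698 0.568
v 1.803 -2.755 1.245
v 0.865 2.764 -0.398
v -0.495 3.932 0.841
v 2.232 4.172 -0.225
v 0.872 5.34 1.014
v 1.508 1.96 1.066
v 0.148 3.128 2.305
v 2.875 3.368 1.239
v 1.515 4.536 2.478
f 2 1 5
f 2 5 3
f 3 5 6
f 3 6 4
f 5 1 7
f 5 7 6
f 6 7 8
f 6 8 4
f 7 1 9
f 7 9 8
f 8 9 10
f 8 10 4
f 9 1 11
f 9 11 10
f 10 11 12
f 10 12 4
f 11 1 13
f 11 13 12
f 12 13 14
f 12 14 4
f 13 1 15
f 13 15 14
f 14 15 16
f 14 16 4
f 15 1 17
f 15 17 16
f 16 17 18
f 16 18 4
f 17 1 19
f 17 19 18
f 18 19 20
f 18 20 4
f 19 1 21
f 19 21 20
f 20 21 22
f 20 22 4
f 21 1 23
f 21 23 22
f 22 23 24
f 22 24 4
f 23 1 25
f 23 25 24
f 24 25 26
f 24 26 4
f 25 1 27
f 25 27 26
f 26 27 28
f 26 28 4
f 27 1 29
f 27 29 28
f 28 29 30
f 28 30 4
f 29 1 31
f 29 31 30
f 30 31 32
f 30 32 4
f 31 1 2
f 31 2 32
f 32 2 3
f 32 3 4
f 34 33 37
f 34 37 35
f 35 37 38
f 35 38 36
f 37 33 39
f 37 39 38
f 38 39 40
f 38 40 36
f 39 33 41
f 39 41 40
f 40 41 42
f 40 42 36
f 41 33 43
f 41 43 42
f 42 43 44
f 42 44 36
f 43 33 45
f 43 45 44
f 44 45 46
f 44 46 36
f 45 33 47
f 45 47 46
f 46 47 48
f 46 48 36
f 47 33 49
f 47 49 48
f 48 49 50
f 48 50 36
f 49 33 51
f 49 51 50
f 50 51 52
f 50 52 36
f 51 33 53
f 51 53 52
f 52 53 54
f 52 54 36
f 53 33 34
f 53 34 54
f 54 34 35
f 54 35 36
f 56 55 59
f 56 59 57
f 57 59 60
f 57 60 58
f 59 55 61
f 59 61 60
f 60 61 62
f 60 62 58
f 61 55 63
f 61 63 62
f 62 63 64
f 62 64 58
f 63 55 65
f 63 65 64
f 64 65 66
f 64 66 58
f 65 55 67
f 65 67 66
f 66 67 68
f 66 68 58
f 67 55 69
f 67 69 68
f 68 69 70
f 68 70 58
f 69 55 71
f 69 71 70
f 70 71 72
f 70 72 58
f 71 55 73
f 71 73 72
f 72 73 74
f 72 74 58
f 73 55 75
f 73 75 74
f 74 75 76
f 74 76 58
f 75 55 56
f 75 56 76
f 76 56 57
f 76 57 58
f 77 88 82
f 77 82 78
f 77 78 84
f 77 84 87
f 77 87 88
f 78 82 86
f 82 88 81
f 88 87 79
f 87 84 83
f 84 78 85
f 80 86 81
f 80 81 79
f 80 79 83
f 80 83 85
f 80 85 86
f 81 86 82
f 79 81 88
f 83 79 87
f 85 83 84
f 86 85 78
f 90 92 89
f 93 90 89
f 89 92 91
f 91 93 89
f 90 96 92
f 94 90 93
f 94 96 90
f 92 96 91
f 95 93 91
f 91 96 95
f 95 94 93
f 96 94 95



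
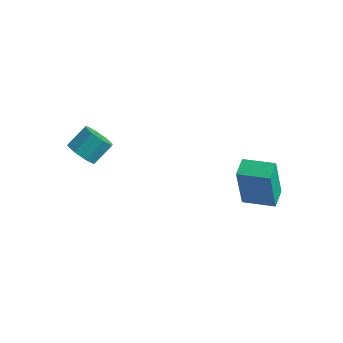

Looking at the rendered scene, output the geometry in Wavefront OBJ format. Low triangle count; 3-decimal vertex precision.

v -1.806 -2.627 2.016
v -1.379 -2.366 1.54
v -1.128 -1.593 2.188
v -1.554 -1.853 2.664
v -1.869 -2.173 1.5
v -1.618 -1.4 2.148
v -2.322 -2.246 1.762
v -2.071 -1.473 2.41
v -2.472 -2.542 2.173
v -2.221 -1.769 2.821
v -2.232 -2.887 2.492
v -1.981 -2.114 3.14
v -1.742 -3.08 2.532
v -1.491 -2.307 3.18
v -1.289 -3.007 2.27
v -1.038 -2.234 2.918
v -1.139 -2.711 1.859
v -0.888 -1.938 2.507
v 2.321 1.976 -2.344
v 2.205 1.688 -0.378
v 2.031 2.81 -2.238
v 1.915 2.523 -0.273
v 3.585 2.397 -2.207
v 3.469 2.11 -0.242
v 3.295 3.232 -2.102
v 3.179 2.944 -0.136
f 2 1 5
f 2 5 3
f 3 5 6
f 3 6 4
f 5 1 7
f 5 7 6
f 6 7 8
f 6 8 4
f 7 1 9
f 7 9 8
f 8 9 10
f 8 10 4
f 9 1 11
f 9 11 10
f 10 11 12
f 10 12 4
f 11 1 13
f 11 13 12
f 12 13 14
f 12 14 4
f 13 1 15
f 13 15 14
f 14 15 16
f 14 16 4
f 15 1 17
f 15 17 16
f 16 17 18
f 16 18 4
f 17 1 2
f 17 2 18
f 18 2 3
f 18 3 4
f 20 22 19
f 23 20 19
f 19 22 21
f 21 23 19
f 20 26 22
f 24 20 23
f 24 26 20
f 22 26 21
f 25 23 21
f 21 26 25
f 25 24 23
f 26 24 25



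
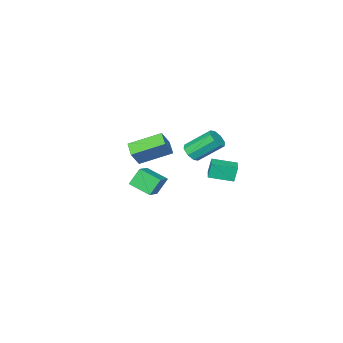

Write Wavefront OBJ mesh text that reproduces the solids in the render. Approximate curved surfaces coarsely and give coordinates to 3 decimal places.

v -3.224 -1.985 0.861
v -3.459 -1.931 1.882
v -4.297 -0.939 0.557
v -4.533 -0.884 1.579
v -2.527 -1.236 0.981
v -2.763 -1.181 2.003
v -3.601 -0.189 0.678
v -3.836 -0.135 1.699
v 0.704 -3.489 2.374
v 0.261 -4.289 2.778
v -0.772 -2.249 3.207
v -1.216 -3.049 3.611
v 1.416 -3.351 3.429
v 0.972 -4.151 3.833
v -0.061 -2.111 4.262
v -0.504 -2.911 4.666
v -3.335 -3.535 1.766
v -2.824 -3.609 2.239
v -3.854 -2.479 3.527
v -4.365 -2.405 3.054
v -2.751 -3.183 1.923
v -3.781 -2.052 3.212
v -3.02 -2.963 1.515
v -4.05 -1.832 2.804
v -3.473 -3.078 1.254
v -4.503 -1.947 2.543
v -3.846 -3.461 1.293
v -4.876 -2.331 2.581
v -3.919 -3.888 1.608
v -4.949 -2.757 2.897
v -3.65 -4.108 2.016
v -4.68 -2.977 3.305
v -3.197 -3.993 2.277
v -4.227 -2.862 3.566
v 2.909 -0.257 4.227
v 3.851 0.218 4.709
v 2.52 0.991 3.756
v 3.462 1.466 4.238
v 3.518 -0.446 3.222
v 4.46 0.029 3.704
v 3.129 0.802 2.751
v 4.071 1.277 3.233
f 2 4 1
f 5 2 1
f 1 4 3
f 3 5 1
f 2 8 4
f 6 2 5
f 6 8 2
f 4 8 3
f 7 5 3
f 3 8 7
f 7 6 5
f 8 6 7
f 10 12 9
f 13 10 9
f 9 12 11
f 11 13 9
f 10 16 12
f 14 10 13
f 14 16 10
f 12 16 11
f 15 13 11
f 11 16 15
f 15 14 13
f 16 14 15
f 18 17 21
f 18 21 19
f 19 21 22
f 19 22 20
f 21 17 23
f 21 23 22
f 22 23 24
f 22 24 20
f 23 17 25
f 23 25 24
f 24 25 26
f 24 26 20
f 25 17 27
f 25 27 26
f 26 27 28
f 26 28 20
f 27 17 29
f 27 29 28
f 28 29 30
f 28 30 20
f 29 17 31
f 29 31 30
f 30 31 32
f 30 32 20
f 31 17 33
f 31 33 32
f 32 33 34
f 32 34 20
f 33 17 18
f 33 18 34
f 34 18 19
f 34 19 20
f 36 38 35
f 39 36 35
f 35 38 37
f 37 39 35
f 36 42 38
f 40 36 39
f 40 42 36
f 38 42 37
f 41 39 37
f 37 42 41
f 41 40 39
f 42 40 41



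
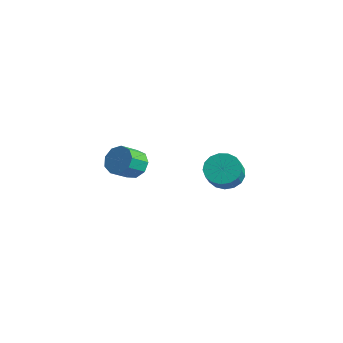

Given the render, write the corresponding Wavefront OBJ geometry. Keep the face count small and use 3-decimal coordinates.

v 2.817 1.574 -2.596
v 3.518 1.387 -3.111
v 3.984 0.679 -2.22
v 3.283 0.866 -1.704
v 3.638 1.735 -2.898
v 4.105 1.027 -2.007
v 3.571 2.046 -2.615
v 4.037 1.338 -1.724
v 3.33 2.25 -2.328
v 3.797 1.542 -1.437
v 2.973 2.298 -2.102
v 3.439 1.59 -1.211
v 2.579 2.18 -1.989
v 3.045 1.472 -1.098
v 2.24 1.924 -2.015
v 2.706 1.216 -1.124
v 2.033 1.587 -2.174
v 2.499 0.879 -1.283
v 2.005 1.248 -2.43
v 2.472 0.54 -1.539
v 2.164 0.983 -2.723
v 2.63 0.275 -1.832
v 2.472 0.853 -2.988
v 2.938 0.145 -2.097
v 2.859 0.889 -3.162
v 3.326 0.181 -2.271
v 3.236 1.081 -3.207
v 3.703 0.373 -2.316
v -2.75 1.056 -4.313
v -2.018 1.292 -3.951
v -2.058 0.3 -3.225
v -2.79 0.064 -3.587
v -2.467 1.522 -3.661
v -2.506 0.53 -2.935
v -3.048 1.534 -3.676
v -3.087 0.542 -2.95
v -3.49 1.322 -3.989
v -3.529 0.33 -3.263
v -3.586 0.986 -4.454
v -3.625 -0.006 -3.728
v -3.291 0.682 -4.853
v -3.33 -0.31 -4.127
v -2.743 0.554 -4.999
v -2.782 -0.438 -4.273
v -2.199 0.66 -4.824
v -2.238 -0.332 -4.098
v -1.912 0.952 -4.41
v -1.952 -0.04 -3.684
f 2 1 5
f 2 5 3
f 3 5 6
f 3 6 4
f 5 1 7
f 5 7 6
f 6 7 8
f 6 8 4
f 7 1 9
f 7 9 8
f 8 9 10
f 8 10 4
f 9 1 11
f 9 11 10
f 10 11 12
f 10 12 4
f 11 1 13
f 11 13 12
f 12 13 14
f 12 14 4
f 13 1 15
f 13 15 14
f 14 15 16
f 14 16 4
f 15 1 17
f 15 17 16
f 16 17 18
f 16 18 4
f 17 1 19
f 17 19 18
f 18 19 20
f 18 20 4
f 19 1 21
f 19 21 20
f 20 21 22
f 20 22 4
f 21 1 23
f 21 23 22
f 22 23 24
f 22 24 4
f 23 1 25
f 23 25 24
f 24 25 26
f 24 26 4
f 25 1 27
f 25 27 26
f 26 27 28
f 26 28 4
f 27 1 2
f 27 2 28
f 28 2 3
f 28 3 4
f 30 29 33
f 30 33 31
f 31 33 34
f 31 34 32
f 33 29 35
f 33 35 34
f 34 35 36
f 34 36 32
f 35 29 37
f 35 37 36
f 36 37 38
f 36 38 32
f 37 29 39
f 37 39 38
f 38 39 40
f 38 40 32
f 39 29 41
f 39 41 40
f 40 41 42
f 40 42 32
f 41 29 43
f 41 43 42
f 42 43 44
f 42 44 32
f 43 29 45
f 43 45 44
f 44 45 46
f 44 46 32
f 45 29 47
f 45 47 46
f 46 47 48
f 46 48 32
f 47 29 30
f 47 30 48
f 48 30 31
f 48 31 32



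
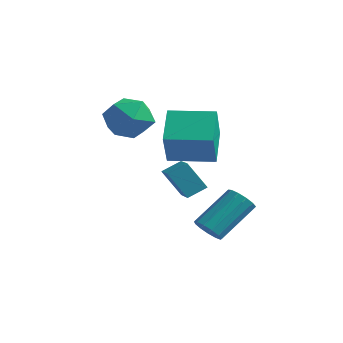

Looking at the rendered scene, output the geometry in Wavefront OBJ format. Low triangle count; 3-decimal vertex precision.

v 3.565 -4.254 -1.857
v 2.801 -4.572 -0.642
v 2.529 -3.361 -2.275
v 1.765 -3.679 -1.06
v 3.995 -3.541 -1.4
v 3.231 -3.859 -0.185
v 2.959 -2.648 -1.818
v 2.195 -2.966 -0.603
v 0.706 -2.035 -1.241
v 1.263 -2.975 0.386
v -0.132 -0.727 -0.199
v 0.425 -1.667 1.428
v 2.435 -0.953 -1.208
v 2.992 -1.893 0.419
v 1.597 0.355 -0.166
v 2.154 -0.585 1.461
v 3.52 -2.891 -4.167
v 4.17 -2.821 -4.469
v 4.631 -1.179 -3.094
v 3.98 -1.249 -2.793
v 3.921 -2.577 -4.676
v 4.381 -0.936 -3.302
v 3.544 -2.433 -4.722
v 4.005 -0.791 -3.348
v 3.16 -2.434 -4.592
v 3.621 -0.792 -3.218
v 2.89 -2.58 -4.327
v 3.351 -0.939 -2.953
v 2.82 -2.825 -4.011
v 3.281 -1.183 -2.637
v 2.972 -3.091 -3.745
v 3.433 -1.449 -2.371
v 3.298 -3.293 -3.612
v 3.759 -1.651 -2.238
v 3.694 -3.367 -3.656
v 4.155 -1.726 -2.282
v 4.035 -3.291 -3.862
v 4.496 -1.649 -2.488
v 4.212 -3.087 -4.165
v 4.673 -1.445 -2.791
v -0.935 -1.193 1.068
v 0.003 -1.922 0.748
v -2.183 -2.738 0.932
v -1.245 -3.467 0.612
v -1.315 -3.022 1.756
v -0.544 -2.067 1.841
v -1.636 -2.593 -0.161
v -0.865 -1.638 -0.076
v -0.431 -2.788 -0.011
v -0.232 -3.052 1.174
v -1.948 -1.608 0.506
v -1.749 -1.872 1.691
f 2 4 1
f 5 2 1
f 1 4 3
f 3 5 1
f 2 8 4
f 6 2 5
f 6 8 2
f 4 8 3
f 7 5 3
f 3 8 7
f 7 6 5
f 8 6 7
f 10 12 9
f 13 10 9
f 9 12 11
f 11 13 9
f 10 16 12
f 14 10 13
f 14 16 10
f 12 16 11
f 15 13 11
f 11 16 15
f 15 14 13
f 16 14 15
f 18 17 21
f 18 21 19
f 19 21 22
f 19 22 20
f 21 17 23
f 21 23 22
f 22 23 24
f 22 24 20
f 23 17 25
f 23 25 24
f 24 25 26
f 24 26 20
f 25 17 27
f 25 27 26
f 26 27 28
f 26 28 20
f 27 17 29
f 27 29 28
f 28 29 30
f 28 30 20
f 29 17 31
f 29 31 30
f 30 31 32
f 30 32 20
f 31 17 33
f 31 33 32
f 32 33 34
f 32 34 20
f 33 17 35
f 33 35 34
f 34 35 36
f 34 36 20
f 35 17 37
f 35 37 36
f 36 37 38
f 36 38 20
f 37 17 39
f 37 39 38
f 38 39 40
f 38 40 20
f 39 17 18
f 39 18 40
f 40 18 19
f 40 19 20
f 41 52 46
f 41 46 42
f 41 42 48
f 41 48 51
f 41 51 52
f 42 46 50
f 46 52 45
f 52 51 43
f 51 48 47
f 48 42 49
f 44 50 45
f 44 45 43
f 44 43 47
f 44 47 49
f 44 49 50
f 45 50 46
f 43 45 52
f 47 43 51
f 49 47 48
f 50 49 42



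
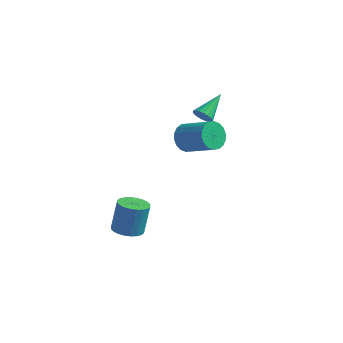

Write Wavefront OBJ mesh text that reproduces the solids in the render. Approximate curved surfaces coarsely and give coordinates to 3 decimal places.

v 0.798 2.155 -0.783
v 1.253 2.389 -1.583
v 3.078 2.139 -0.617
v 2.622 1.905 0.183
v 1.203 2.763 -1.391
v 3.027 2.513 -0.424
v 1.072 3.015 -1.078
v 2.897 2.765 -0.112
v 0.887 3.098 -0.707
v 2.711 2.848 0.259
v 0.684 2.993 -0.351
v 2.509 2.743 0.615
v 0.503 2.723 -0.081
v 2.328 2.473 0.886
v 0.381 2.34 0.05
v 2.206 2.09 1.017
v 0.342 1.921 0.017
v 2.167 1.671 0.983
v 0.393 1.547 -0.176
v 2.217 1.297 0.791
v 0.523 1.295 -0.488
v 2.348 1.045 0.478
v 0.709 1.212 -0.859
v 2.533 0.962 0.107
v 0.911 1.317 -1.215
v 2.736 1.067 -0.249
v 1.092 1.587 -1.486
v 2.917 1.337 -0.519
v 1.214 1.97 -1.617
v 3.039 1.72 -0.65
v 0.341 -3.479 -4.813
v 1.027 -2.929 -5.006
v 1.125 -2.411 -3.18
v 0.439 -2.961 -2.987
v 0.752 -2.715 -5.052
v 0.85 -2.197 -3.226
v 0.415 -2.617 -5.061
v 0.513 -2.099 -3.236
v 0.066 -2.65 -5.033
v 0.165 -2.133 -3.207
v -0.24 -2.81 -4.971
v -0.142 -2.292 -3.145
v -0.458 -3.071 -4.885
v -0.36 -2.554 -3.06
v -0.555 -3.395 -4.788
v -0.456 -2.877 -2.963
v -0.515 -3.731 -4.695
v -0.417 -3.213 -2.87
v -0.345 -4.029 -4.62
v -0.247 -3.511 -2.794
v -0.07 -4.243 -4.574
v 0.028 -3.725 -2.748
v 0.267 -4.341 -4.564
v 0.365 -3.823 -2.739
v 0.615 -4.307 -4.593
v 0.714 -3.79 -2.767
v 0.922 -4.148 -4.655
v 1.02 -3.63 -2.829
v 1.14 -3.886 -4.74
v 1.238 -3.369 -2.915
v 1.236 -3.563 -4.837
v 1.335 -3.045 -3.012
v 1.197 -3.227 -4.93
v 1.295 -2.709 -3.105
v 1.34 3.037 0.611
v 1.794 2.762 0.986
v 1.58 4.683 1.529
v 1.948 2.864 0.763
v 1.981 3 0.51
v 1.887 3.143 0.277
v 1.684 3.266 0.11
v 1.414 3.343 0.043
v 1.129 3.359 0.088
v 0.885 3.312 0.237
v 0.732 3.21 0.46
v 0.699 3.074 0.713
v 0.793 2.93 0.946
v 0.995 2.808 1.113
v 1.266 2.731 1.18
v 1.551 2.714 1.135
f 2 1 5
f 2 5 3
f 3 5 6
f 3 6 4
f 5 1 7
f 5 7 6
f 6 7 8
f 6 8 4
f 7 1 9
f 7 9 8
f 8 9 10
f 8 10 4
f 9 1 11
f 9 11 10
f 10 11 12
f 10 12 4
f 11 1 13
f 11 13 12
f 12 13 14
f 12 14 4
f 13 1 15
f 13 15 14
f 14 15 16
f 14 16 4
f 15 1 17
f 15 17 16
f 16 17 18
f 16 18 4
f 17 1 19
f 17 19 18
f 18 19 20
f 18 20 4
f 19 1 21
f 19 21 20
f 20 21 22
f 20 22 4
f 21 1 23
f 21 23 22
f 22 23 24
f 22 24 4
f 23 1 25
f 23 25 24
f 24 25 26
f 24 26 4
f 25 1 27
f 25 27 26
f 26 27 28
f 26 28 4
f 27 1 29
f 27 29 28
f 28 29 30
f 28 30 4
f 29 1 2
f 29 2 30
f 30 2 3
f 30 3 4
f 32 31 35
f 32 35 33
f 33 35 36
f 33 36 34
f 35 31 37
f 35 37 36
f 36 37 38
f 36 38 34
f 37 31 39
f 37 39 38
f 38 39 40
f 38 40 34
f 39 31 41
f 39 41 40
f 40 41 42
f 40 42 34
f 41 31 43
f 41 43 42
f 42 43 44
f 42 44 34
f 43 31 45
f 43 45 44
f 44 45 46
f 44 46 34
f 45 31 47
f 45 47 46
f 46 47 48
f 46 48 34
f 47 31 49
f 47 49 48
f 48 49 50
f 48 50 34
f 49 31 51
f 49 51 50
f 50 51 52
f 50 52 34
f 51 31 53
f 51 53 52
f 52 53 54
f 52 54 34
f 53 31 55
f 53 55 54
f 54 55 56
f 54 56 34
f 55 31 57
f 55 57 56
f 56 57 58
f 56 58 34
f 57 31 59
f 57 59 58
f 58 59 60
f 58 60 34
f 59 31 61
f 59 61 60
f 60 61 62
f 60 62 34
f 61 31 63
f 61 63 62
f 62 63 64
f 62 64 34
f 63 31 32
f 63 32 64
f 64 32 33
f 64 33 34
f 66 65 68
f 66 68 67
f 68 65 69
f 68 69 67
f 69 65 70
f 69 70 67
f 70 65 71
f 70 71 67
f 71 65 72
f 71 72 67
f 72 65 73
f 72 73 67
f 73 65 74
f 73 74 67
f 74 65 75
f 74 75 67
f 75 65 76
f 75 76 67
f 76 65 77
f 76 77 67
f 77 65 78
f 77 78 67
f 78 65 79
f 78 79 67
f 79 65 80
f 79 80 67
f 80 65 66
f 80 66 67



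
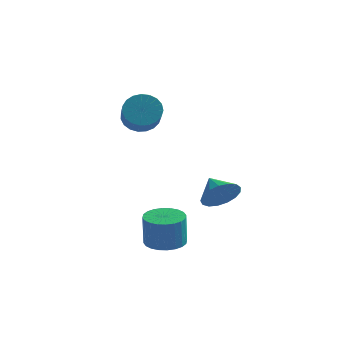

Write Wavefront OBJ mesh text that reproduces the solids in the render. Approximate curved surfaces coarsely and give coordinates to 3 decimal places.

v 1.485 -0.859 -3.964
v 2.231 -1.119 -3.971
v 2.221 -1.18 -2.642
v 1.475 -0.921 -2.636
v 2.274 -0.814 -3.956
v 2.264 -0.875 -2.628
v 2.196 -0.516 -3.943
v 2.186 -0.577 -2.615
v 2.01 -0.27 -3.933
v 2 -0.332 -2.605
v 1.745 -0.114 -3.928
v 1.735 -0.175 -2.599
v 1.439 -0.072 -3.928
v 1.429 -0.133 -2.6
v 1.141 -0.149 -3.934
v 1.131 -0.21 -2.606
v 0.895 -0.334 -3.945
v 0.885 -0.396 -2.616
v 0.739 -0.6 -3.958
v 0.729 -0.661 -2.629
v 0.696 -0.905 -3.972
v 0.686 -0.966 -2.644
v 0.774 -1.203 -3.985
v 0.764 -1.264 -2.657
v 0.96 -1.448 -3.995
v 0.95 -1.51 -2.667
v 1.225 -1.605 -4.001
v 1.215 -1.666 -2.672
v 1.531 -1.647 -4
v 1.521 -1.708 -2.672
v 1.829 -1.57 -3.994
v 1.819 -1.631 -2.666
v 2.075 -1.384 -3.984
v 2.065 -1.446 -2.655
v 3.6 -0.898 -1.215
v 4.134 -0.762 -0.648
v 2.94 -0.262 -0.745
v 4.206 -0.496 -0.907
v 4.14 -0.321 -1.235
v 3.95 -0.279 -1.56
v 3.68 -0.378 -1.805
v 3.392 -0.596 -1.915
v 3.151 -0.884 -1.865
v 3.013 -1.174 -1.666
v 3.01 -1.401 -1.364
v 3.142 -1.513 -1.027
v 3.379 -1.484 -0.734
v 3.666 -1.32 -0.551
v 3.939 -1.06 -0.52
v -1.263 3.852 0.126
v -0.683 3.742 -0.385
v -0.118 2.499 0.523
v -0.697 2.608 1.034
v -0.551 3.954 -0.177
v 0.014 2.71 0.73
v -0.542 4.147 0.083
v 0.023 2.904 0.99
v -0.658 4.29 0.35
v -0.092 3.047 1.258
v -0.878 4.357 0.579
v -0.312 3.114 1.486
v -1.164 4.337 0.729
v -0.599 3.093 1.637
v -1.468 4.232 0.775
v -0.903 2.989 1.683
v -1.736 4.062 0.709
v -1.171 2.819 1.617
v -1.922 3.856 0.542
v -1.357 2.612 1.45
v -1.994 3.648 0.303
v -1.429 2.405 1.211
v -1.94 3.476 0.034
v -1.375 2.233 0.942
v -1.769 3.369 -0.22
v -1.203 2.126 0.688
v -1.51 3.346 -0.413
v -0.944 2.102 0.494
v -1.208 3.409 -0.514
v -0.643 2.166 0.394
v -0.916 3.55 -0.504
v -0.35 2.306 0.404
f 2 1 5
f 2 5 3
f 3 5 6
f 3 6 4
f 5 1 7
f 5 7 6
f 6 7 8
f 6 8 4
f 7 1 9
f 7 9 8
f 8 9 10
f 8 10 4
f 9 1 11
f 9 11 10
f 10 11 12
f 10 12 4
f 11 1 13
f 11 13 12
f 12 13 14
f 12 14 4
f 13 1 15
f 13 15 14
f 14 15 16
f 14 16 4
f 15 1 17
f 15 17 16
f 16 17 18
f 16 18 4
f 17 1 19
f 17 19 18
f 18 19 20
f 18 20 4
f 19 1 21
f 19 21 20
f 20 21 22
f 20 22 4
f 21 1 23
f 21 23 22
f 22 23 24
f 22 24 4
f 23 1 25
f 23 25 24
f 24 25 26
f 24 26 4
f 25 1 27
f 25 27 26
f 26 27 28
f 26 28 4
f 27 1 29
f 27 29 28
f 28 29 30
f 28 30 4
f 29 1 31
f 29 31 30
f 30 31 32
f 30 32 4
f 31 1 33
f 31 33 32
f 32 33 34
f 32 34 4
f 33 1 2
f 33 2 34
f 34 2 3
f 34 3 4
f 36 35 38
f 36 38 37
f 38 35 39
f 38 39 37
f 39 35 40
f 39 40 37
f 40 35 41
f 40 41 37
f 41 35 42
f 41 42 37
f 42 35 43
f 42 43 37
f 43 35 44
f 43 44 37
f 44 35 45
f 44 45 37
f 45 35 46
f 45 46 37
f 46 35 47
f 46 47 37
f 47 35 48
f 47 48 37
f 48 35 49
f 48 49 37
f 49 35 36
f 49 36 37
f 51 50 54
f 51 54 52
f 52 54 55
f 52 55 53
f 54 50 56
f 54 56 55
f 55 56 57
f 55 57 53
f 56 50 58
f 56 58 57
f 57 58 59
f 57 59 53
f 58 50 60
f 58 60 59
f 59 60 61
f 59 61 53
f 60 50 62
f 60 62 61
f 61 62 63
f 61 63 53
f 62 50 64
f 62 64 63
f 63 64 65
f 63 65 53
f 64 50 66
f 64 66 65
f 65 66 67
f 65 67 53
f 66 50 68
f 66 68 67
f 67 68 69
f 67 69 53
f 68 50 70
f 68 70 69
f 69 70 71
f 69 71 53
f 70 50 72
f 70 72 71
f 71 72 73
f 71 73 53
f 72 50 74
f 72 74 73
f 73 74 75
f 73 75 53
f 74 50 76
f 74 76 75
f 75 76 77
f 75 77 53
f 76 50 78
f 76 78 77
f 77 78 79
f 77 79 53
f 78 50 80
f 78 80 79
f 79 80 81
f 79 81 53
f 80 50 51
f 80 51 81
f 81 51 52
f 81 52 53



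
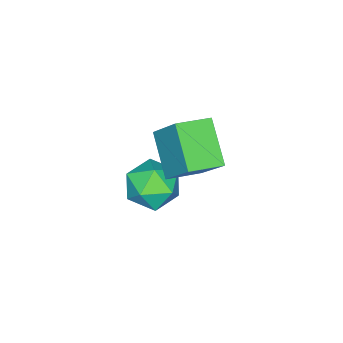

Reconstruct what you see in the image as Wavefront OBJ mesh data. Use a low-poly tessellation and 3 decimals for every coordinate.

v 1.092 -0.593 0.478
v 1.479 -0.947 -0.347
v 0.361 -1.973 0.727
v 0.748 -2.327 -0.098
v 1.322 -2.146 0.672
v 1.774 -1.293 0.518
v 0.066 -1.627 -0.138
v 0.518 -0.774 -0.292
v 0.845 -1.586 -0.728
v 1.621 -1.907 -0.227
v 0.219 -1.013 0.607
v 0.995 -1.334 1.108
v 0.714 0.203 1.684
v -0.087 -0.843 2.71
v 1.058 1.263 3.033
v 0.257 0.216 4.059
v 1.723 -0.376 1.881
v 0.922 -1.423 2.907
v 2.067 0.683 3.23
v 1.266 -0.363 4.256
f 1 12 6
f 1 6 2
f 1 2 8
f 1 8 11
f 1 11 12
f 2 6 10
f 6 12 5
f 12 11 3
f 11 8 7
f 8 2 9
f 4 10 5
f 4 5 3
f 4 3 7
f 4 7 9
f 4 9 10
f 5 10 6
f 3 5 12
f 7 3 11
f 9 7 8
f 10 9 2
f 14 16 13
f 17 14 13
f 13 16 15
f 15 17 13
f 14 20 16
f 18 14 17
f 18 20 14
f 16 20 15
f 19 17 15
f 15 20 19
f 19 18 17
f 20 18 19



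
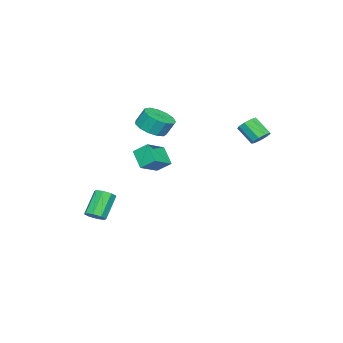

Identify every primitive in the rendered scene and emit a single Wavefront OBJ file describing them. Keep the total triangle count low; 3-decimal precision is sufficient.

v -2.695 3.83 -0.275
v -2.139 3.644 -0.34
v -2.328 2.785 0.49
v -2.885 2.97 0.555
v -2.158 3.926 -0.052
v -2.347 3.067 0.778
v -2.428 4.163 0.131
v -2.617 3.304 0.962
v -2.823 4.244 0.125
v -3.012 3.384 0.955
v -3.159 4.131 -0.068
v -3.348 3.271 0.762
v -3.277 3.877 -0.359
v -3.467 3.017 0.471
v -3.124 3.601 -0.61
v -3.313 2.741 0.22
v -2.77 3.432 -0.704
v -2.959 2.572 0.126
v -2.381 3.449 -0.598
v -2.57 2.589 0.232
v 0.124 -1.87 -1.174
v 0.022 -1.112 -0.595
v -1.13 -1.582 -1.774
v -1.232 -0.823 -1.195
v 0.672 -1.177 -1.985
v 0.57 -0.418 -1.406
v -0.582 -0.888 -2.585
v -0.684 -0.13 -2.006
v -2.963 -2.435 -0.706
v -2.377 -3.022 -0.309
v -2.53 -2.573 0.583
v -3.117 -1.985 0.186
v -2.094 -2.616 -0.465
v -2.248 -2.167 0.427
v -2.087 -2.153 -0.697
v -2.241 -1.704 0.195
v -2.359 -1.779 -0.932
v -2.513 -1.33 -0.04
v -2.822 -1.613 -1.095
v -2.976 -1.164 -0.204
v -3.33 -1.708 -1.135
v -3.484 -1.259 -0.243
v -3.722 -2.034 -1.038
v -3.875 -1.585 -0.147
v -3.872 -2.487 -0.836
v -4.026 -2.038 0.055
v -3.734 -2.923 -0.593
v -3.888 -2.474 0.299
v -3.352 -3.204 -0.385
v -3.505 -2.755 0.507
v -2.845 -3.241 -0.279
v -2.999 -2.792 0.612
v 3.792 -2.043 -4.272
v 4.153 -2.354 -3.96
v 3.169 -2.309 -2.776
v 2.808 -1.997 -3.088
v 4.223 -1.926 -3.918
v 3.24 -1.88 -2.734
v 4.041 -1.566 -4.084
v 3.057 -1.52 -2.899
v 3.712 -1.485 -4.359
v 2.729 -1.44 -3.175
v 3.431 -1.731 -4.584
v 2.447 -1.686 -3.4
v 3.36 -2.16 -4.626
v 2.377 -2.114 -3.442
v 3.543 -2.52 -4.461
v 2.559 -2.474 -3.276
v 3.871 -2.6 -4.185
v 2.888 -2.555 -3.001
f 2 1 5
f 2 5 3
f 3 5 6
f 3 6 4
f 5 1 7
f 5 7 6
f 6 7 8
f 6 8 4
f 7 1 9
f 7 9 8
f 8 9 10
f 8 10 4
f 9 1 11
f 9 11 10
f 10 11 12
f 10 12 4
f 11 1 13
f 11 13 12
f 12 13 14
f 12 14 4
f 13 1 15
f 13 15 14
f 14 15 16
f 14 16 4
f 15 1 17
f 15 17 16
f 16 17 18
f 16 18 4
f 17 1 19
f 17 19 18
f 18 19 20
f 18 20 4
f 19 1 2
f 19 2 20
f 20 2 3
f 20 3 4
f 22 24 21
f 25 22 21
f 21 24 23
f 23 25 21
f 22 28 24
f 26 22 25
f 26 28 22
f 24 28 23
f 27 25 23
f 23 28 27
f 27 26 25
f 28 26 27
f 30 29 33
f 30 33 31
f 31 33 34
f 31 34 32
f 33 29 35
f 33 35 34
f 34 35 36
f 34 36 32
f 35 29 37
f 35 37 36
f 36 37 38
f 36 38 32
f 37 29 39
f 37 39 38
f 38 39 40
f 38 40 32
f 39 29 41
f 39 41 40
f 40 41 42
f 40 42 32
f 41 29 43
f 41 43 42
f 42 43 44
f 42 44 32
f 43 29 45
f 43 45 44
f 44 45 46
f 44 46 32
f 45 29 47
f 45 47 46
f 46 47 48
f 46 48 32
f 47 29 49
f 47 49 48
f 48 49 50
f 48 50 32
f 49 29 51
f 49 51 50
f 50 51 52
f 50 52 32
f 51 29 30
f 51 30 52
f 52 30 31
f 52 31 32
f 54 53 57
f 54 57 55
f 55 57 58
f 55 58 56
f 57 53 59
f 57 59 58
f 58 59 60
f 58 60 56
f 59 53 61
f 59 61 60
f 60 61 62
f 60 62 56
f 61 53 63
f 61 63 62
f 62 63 64
f 62 64 56
f 63 53 65
f 63 65 64
f 64 65 66
f 64 66 56
f 65 53 67
f 65 67 66
f 66 67 68
f 66 68 56
f 67 53 69
f 67 69 68
f 68 69 70
f 68 70 56
f 69 53 54
f 69 54 70
f 70 54 55
f 70 55 56



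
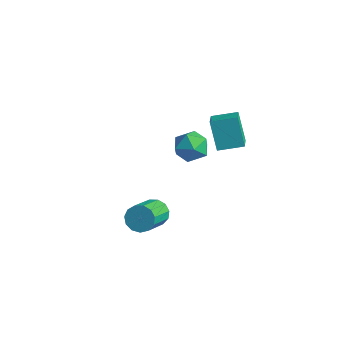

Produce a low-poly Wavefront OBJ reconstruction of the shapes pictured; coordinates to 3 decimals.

v -0.969 1.645 1.969
v -1.851 1.907 3.7
v -1.851 2.559 1.381
v -2.733 2.822 3.112
v -0.007 2.778 2.288
v -0.889 3.041 4.019
v -0.889 3.693 1.7
v -1.771 3.955 3.431
v -3.742 2.55 1.337
v -3.018 2.829 0.508
v -3.382 0.771 1.052
v -2.658 1.05 0.223
v -2.405 1.291 1.304
v -2.627 2.39 1.48
v -3.773 1.21 0.08
v -3.995 2.309 0.256
v -3.037 2.001 -0.269
v -2.191 2.051 0.488
v -4.209 1.549 1.072
v -3.363 1.599 1.829
v -1.055 -2.8 -0.727
v -0.682 -3.096 -1.443
v 0.109 -4.795 -0.329
v -0.265 -4.5 0.387
v -0.358 -2.806 -1.23
v 0.433 -4.505 -0.116
v -0.255 -2.514 -0.857
v 0.535 -4.213 0.256
v -0.406 -2.313 -0.443
v 0.384 -4.012 0.671
v -0.764 -2.266 -0.119
v 0.027 -3.966 0.995
v -1.214 -2.39 0.012
v -0.423 -4.089 1.126
v -1.613 -2.644 -0.091
v -0.823 -4.343 1.022
v -1.836 -2.947 -0.397
v -1.045 -4.646 0.717
v -1.81 -3.204 -0.807
v -1.02 -4.903 0.307
v -1.545 -3.333 -1.191
v -0.755 -5.032 -0.078
v -1.125 -3.293 -1.429
v -0.334 -4.992 -0.315
f 2 4 1
f 5 2 1
f 1 4 3
f 3 5 1
f 2 8 4
f 6 2 5
f 6 8 2
f 4 8 3
f 7 5 3
f 3 8 7
f 7 6 5
f 8 6 7
f 9 20 14
f 9 14 10
f 9 10 16
f 9 16 19
f 9 19 20
f 10 14 18
f 14 20 13
f 20 19 11
f 19 16 15
f 16 10 17
f 12 18 13
f 12 13 11
f 12 11 15
f 12 15 17
f 12 17 18
f 13 18 14
f 11 13 20
f 15 11 19
f 17 15 16
f 18 17 10
f 22 21 25
f 22 25 23
f 23 25 26
f 23 26 24
f 25 21 27
f 25 27 26
f 26 27 28
f 26 28 24
f 27 21 29
f 27 29 28
f 28 29 30
f 28 30 24
f 29 21 31
f 29 31 30
f 30 31 32
f 30 32 24
f 31 21 33
f 31 33 32
f 32 33 34
f 32 34 24
f 33 21 35
f 33 35 34
f 34 35 36
f 34 36 24
f 35 21 37
f 35 37 36
f 36 37 38
f 36 38 24
f 37 21 39
f 37 39 38
f 38 39 40
f 38 40 24
f 39 21 41
f 39 41 40
f 40 41 42
f 40 42 24
f 41 21 43
f 41 43 42
f 42 43 44
f 42 44 24
f 43 21 22
f 43 22 44
f 44 22 23
f 44 23 24

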